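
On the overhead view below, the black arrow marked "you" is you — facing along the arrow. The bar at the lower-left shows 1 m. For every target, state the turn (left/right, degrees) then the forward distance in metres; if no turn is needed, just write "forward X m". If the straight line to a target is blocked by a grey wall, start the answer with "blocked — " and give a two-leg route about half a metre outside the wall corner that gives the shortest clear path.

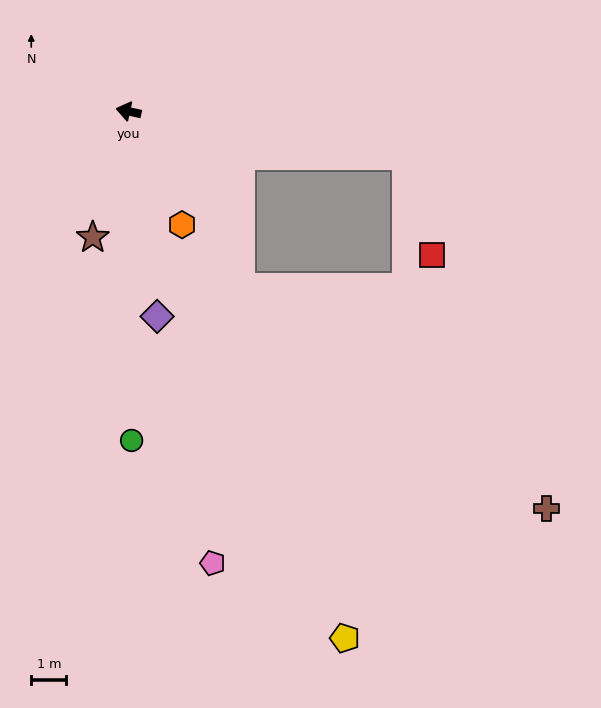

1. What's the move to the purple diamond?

turn left 110°, forward 5.9 m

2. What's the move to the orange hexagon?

turn left 128°, forward 3.6 m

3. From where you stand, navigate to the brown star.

turn left 87°, forward 3.7 m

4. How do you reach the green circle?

turn left 103°, forward 9.4 m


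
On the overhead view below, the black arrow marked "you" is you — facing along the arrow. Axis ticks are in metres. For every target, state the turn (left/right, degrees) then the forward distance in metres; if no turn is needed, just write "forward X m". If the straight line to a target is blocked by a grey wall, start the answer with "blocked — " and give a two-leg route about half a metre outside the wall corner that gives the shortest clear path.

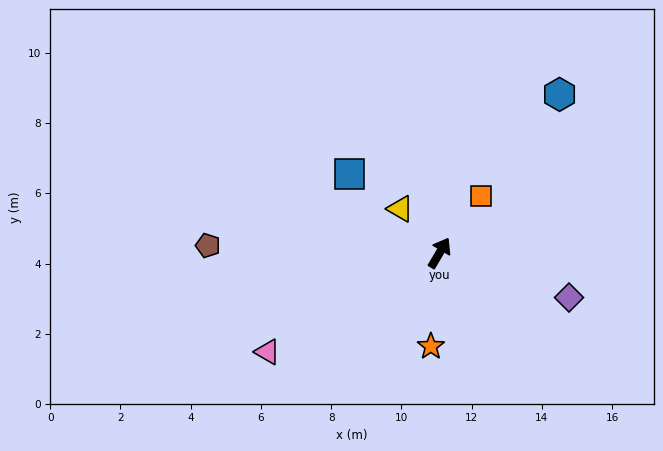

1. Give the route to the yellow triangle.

turn left 72°, forward 1.7 m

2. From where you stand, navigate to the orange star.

turn right 155°, forward 2.7 m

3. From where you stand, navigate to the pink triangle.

turn left 150°, forward 5.7 m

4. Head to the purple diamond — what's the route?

turn right 78°, forward 3.9 m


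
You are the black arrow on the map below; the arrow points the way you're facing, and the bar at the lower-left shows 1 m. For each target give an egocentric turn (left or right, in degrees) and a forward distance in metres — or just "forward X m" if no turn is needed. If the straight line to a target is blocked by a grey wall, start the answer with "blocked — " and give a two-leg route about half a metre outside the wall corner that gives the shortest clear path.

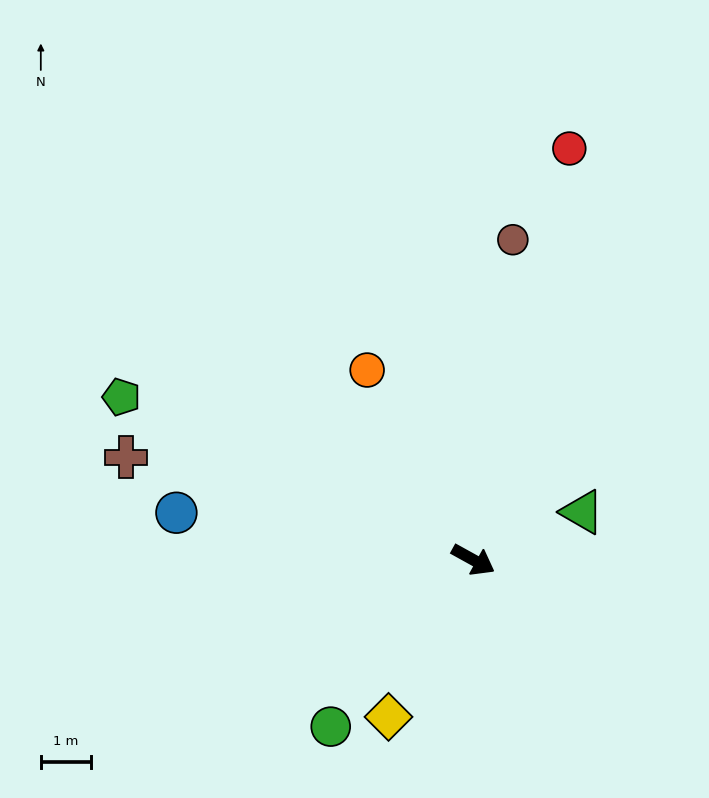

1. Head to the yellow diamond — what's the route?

turn right 89°, forward 3.5 m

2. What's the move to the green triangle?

turn left 53°, forward 2.4 m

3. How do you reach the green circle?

turn right 102°, forward 4.4 m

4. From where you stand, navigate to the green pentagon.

turn right 176°, forward 7.7 m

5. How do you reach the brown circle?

turn left 112°, forward 6.4 m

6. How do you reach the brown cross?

turn right 167°, forward 7.2 m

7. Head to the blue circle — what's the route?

turn right 160°, forward 6.0 m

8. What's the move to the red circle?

turn left 106°, forward 8.4 m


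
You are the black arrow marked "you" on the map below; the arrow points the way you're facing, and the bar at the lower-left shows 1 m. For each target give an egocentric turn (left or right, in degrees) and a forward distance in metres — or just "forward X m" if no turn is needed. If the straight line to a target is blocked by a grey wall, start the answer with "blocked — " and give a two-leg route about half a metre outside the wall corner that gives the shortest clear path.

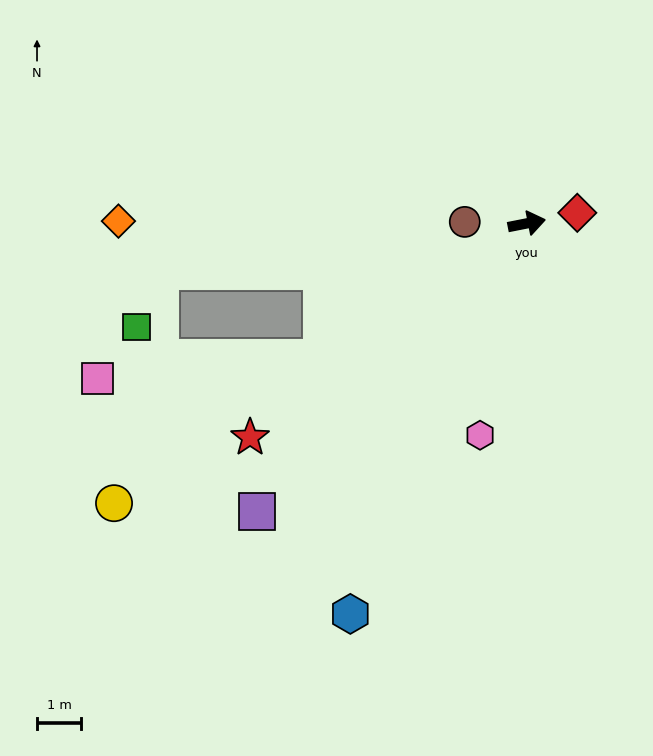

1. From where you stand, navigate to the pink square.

blocked — turn right 158°, forward 5.5 m, then turn right 28°, forward 5.1 m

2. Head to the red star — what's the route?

turn right 153°, forward 7.9 m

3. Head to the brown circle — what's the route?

turn left 167°, forward 1.4 m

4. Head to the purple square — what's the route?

turn right 144°, forward 8.9 m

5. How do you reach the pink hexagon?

turn right 114°, forward 4.9 m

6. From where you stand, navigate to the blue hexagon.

turn right 125°, forward 9.6 m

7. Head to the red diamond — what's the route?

forward 1.2 m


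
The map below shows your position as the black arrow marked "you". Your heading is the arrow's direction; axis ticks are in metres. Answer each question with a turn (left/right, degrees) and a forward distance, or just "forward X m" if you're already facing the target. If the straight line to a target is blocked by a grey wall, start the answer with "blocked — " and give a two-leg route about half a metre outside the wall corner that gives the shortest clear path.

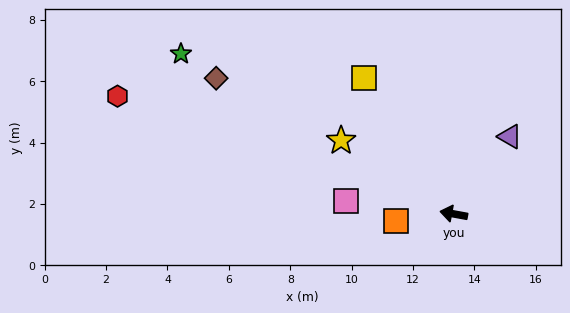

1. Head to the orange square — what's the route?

turn left 17°, forward 1.9 m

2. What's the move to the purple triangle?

turn right 116°, forward 3.1 m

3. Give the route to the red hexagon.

turn right 9°, forward 11.6 m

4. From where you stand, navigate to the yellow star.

turn right 23°, forward 4.4 m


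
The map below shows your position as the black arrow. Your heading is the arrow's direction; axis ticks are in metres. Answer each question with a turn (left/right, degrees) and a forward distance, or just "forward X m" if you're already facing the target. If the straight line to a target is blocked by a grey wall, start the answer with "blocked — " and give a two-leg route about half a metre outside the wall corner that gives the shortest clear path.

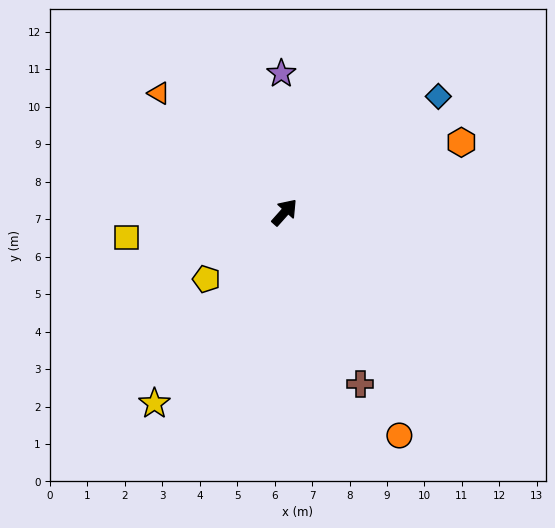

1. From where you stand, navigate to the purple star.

turn left 43°, forward 3.7 m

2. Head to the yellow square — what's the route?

turn left 141°, forward 4.3 m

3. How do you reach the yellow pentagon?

turn left 172°, forward 2.7 m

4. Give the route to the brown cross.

turn right 115°, forward 5.0 m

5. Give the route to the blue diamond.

turn right 11°, forward 5.1 m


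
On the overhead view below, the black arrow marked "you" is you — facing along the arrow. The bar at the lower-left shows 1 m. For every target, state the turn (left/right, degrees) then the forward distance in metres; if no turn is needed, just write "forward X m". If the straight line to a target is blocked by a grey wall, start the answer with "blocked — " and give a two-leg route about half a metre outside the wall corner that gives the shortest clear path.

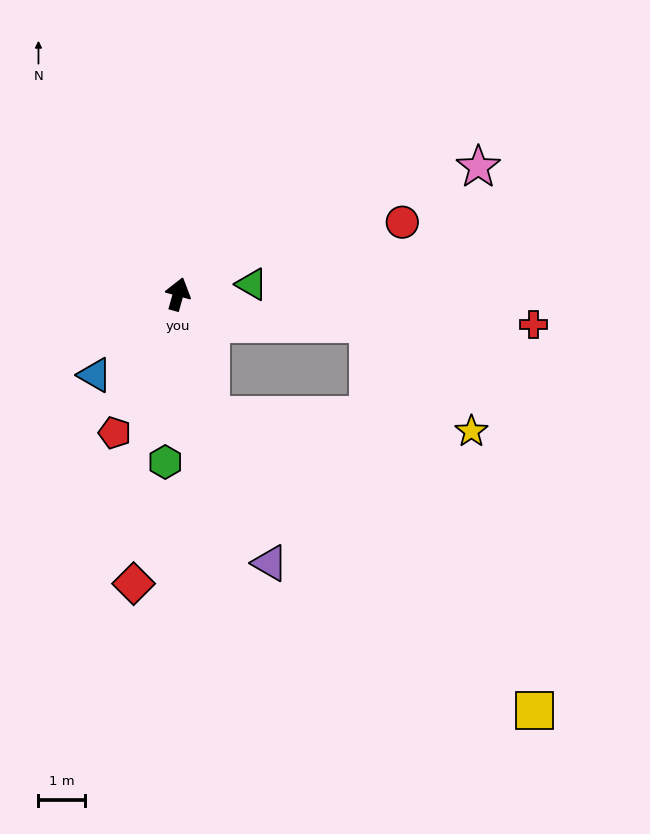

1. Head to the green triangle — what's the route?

turn right 67°, forward 1.6 m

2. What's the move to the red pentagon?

turn left 171°, forward 3.3 m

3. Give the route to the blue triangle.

turn left 150°, forward 2.5 m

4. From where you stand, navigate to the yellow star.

blocked — turn right 150°, forward 2.7 m, then turn left 72°, forward 5.6 m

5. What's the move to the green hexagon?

turn right 169°, forward 3.6 m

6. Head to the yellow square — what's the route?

blocked — turn right 150°, forward 2.7 m, then turn left 33°, forward 9.4 m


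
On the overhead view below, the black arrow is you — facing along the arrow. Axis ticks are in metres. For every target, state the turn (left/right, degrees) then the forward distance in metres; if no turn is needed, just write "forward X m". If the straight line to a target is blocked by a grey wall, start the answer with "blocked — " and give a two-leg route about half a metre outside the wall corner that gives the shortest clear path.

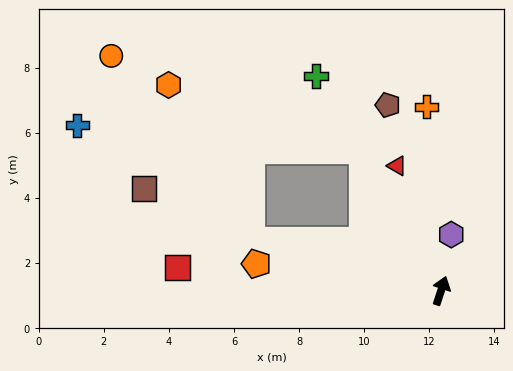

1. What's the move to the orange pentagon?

turn left 100°, forward 5.7 m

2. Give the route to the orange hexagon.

blocked — turn left 48°, forward 4.9 m, then turn left 42°, forward 6.3 m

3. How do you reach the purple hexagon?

turn left 8°, forward 1.8 m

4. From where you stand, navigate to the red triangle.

turn left 38°, forward 4.1 m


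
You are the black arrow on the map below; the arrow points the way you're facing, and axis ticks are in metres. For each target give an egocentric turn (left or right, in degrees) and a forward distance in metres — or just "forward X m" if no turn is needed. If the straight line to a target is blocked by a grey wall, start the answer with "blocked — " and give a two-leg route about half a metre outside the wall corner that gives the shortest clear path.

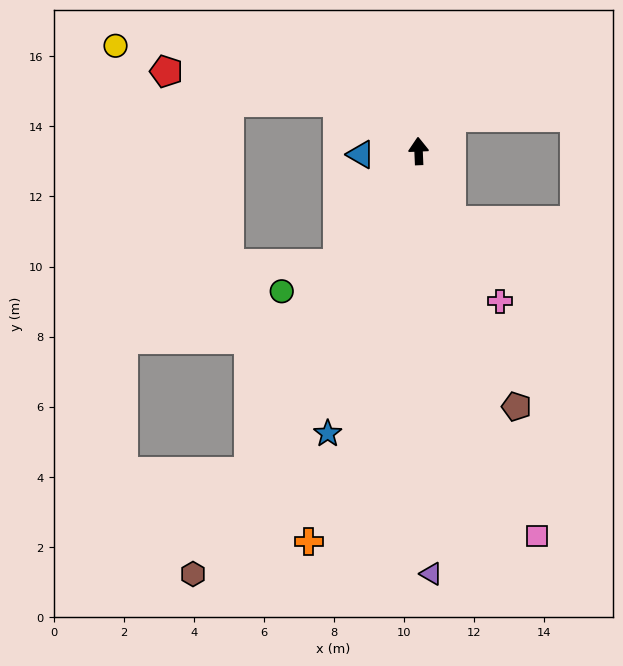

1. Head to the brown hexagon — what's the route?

turn left 149°, forward 13.7 m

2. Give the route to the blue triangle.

turn left 91°, forward 1.7 m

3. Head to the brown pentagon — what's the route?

turn right 161°, forward 7.8 m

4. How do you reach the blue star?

turn left 160°, forward 8.5 m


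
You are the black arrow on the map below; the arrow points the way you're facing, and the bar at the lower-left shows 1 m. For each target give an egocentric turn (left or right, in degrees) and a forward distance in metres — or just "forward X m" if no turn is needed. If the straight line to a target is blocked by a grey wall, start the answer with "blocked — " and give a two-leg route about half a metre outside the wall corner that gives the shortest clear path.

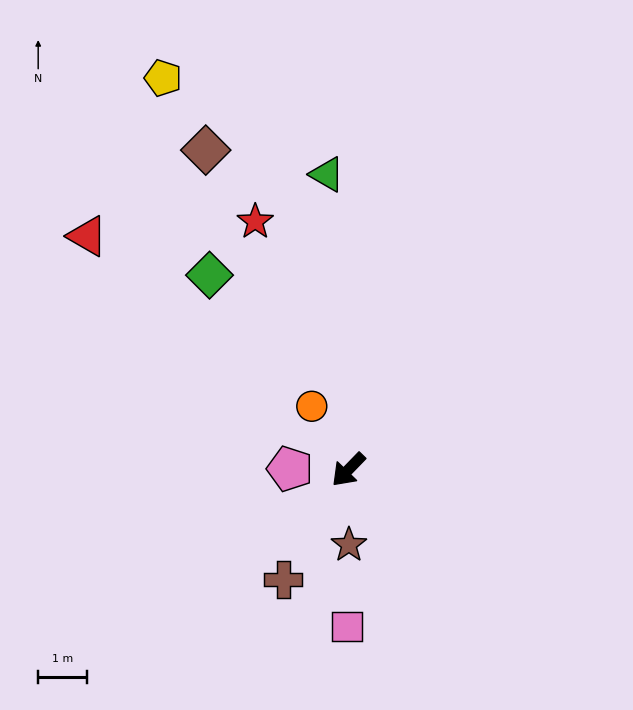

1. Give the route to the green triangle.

turn right 132°, forward 6.0 m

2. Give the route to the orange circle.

turn right 106°, forward 1.5 m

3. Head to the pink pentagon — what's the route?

turn right 47°, forward 1.2 m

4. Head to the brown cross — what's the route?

turn left 13°, forward 2.6 m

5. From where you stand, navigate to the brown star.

turn left 45°, forward 1.5 m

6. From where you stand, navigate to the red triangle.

turn right 88°, forward 7.2 m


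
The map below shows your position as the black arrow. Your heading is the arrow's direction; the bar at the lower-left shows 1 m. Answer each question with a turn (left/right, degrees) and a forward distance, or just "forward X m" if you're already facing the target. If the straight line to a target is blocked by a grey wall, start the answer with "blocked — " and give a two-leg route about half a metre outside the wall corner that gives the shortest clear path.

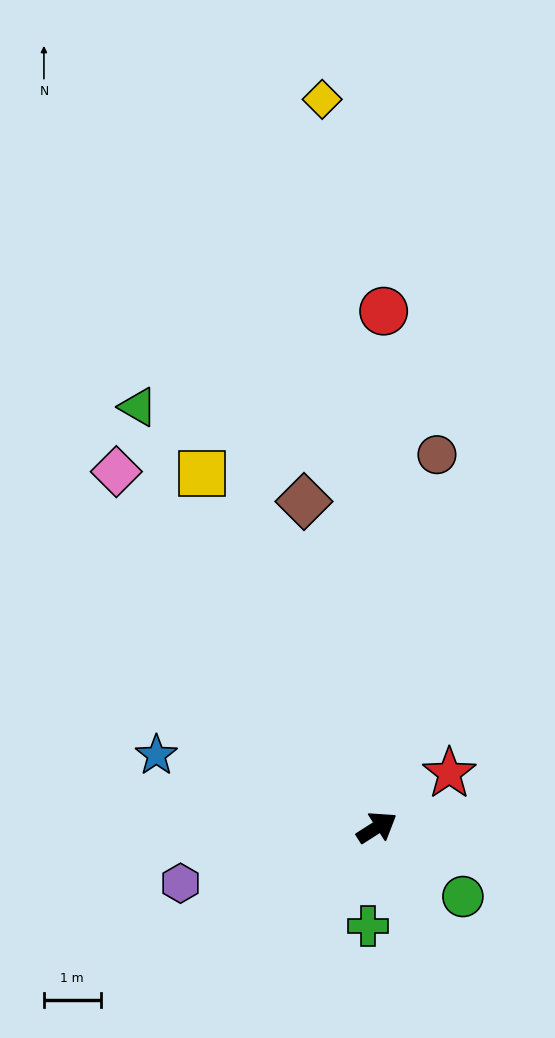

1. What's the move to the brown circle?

turn left 48°, forward 6.6 m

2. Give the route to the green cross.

turn right 128°, forward 1.7 m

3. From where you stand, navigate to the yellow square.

turn left 84°, forward 7.0 m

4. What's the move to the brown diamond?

turn left 70°, forward 5.9 m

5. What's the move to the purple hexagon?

turn left 163°, forward 3.6 m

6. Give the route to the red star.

turn left 4°, forward 1.6 m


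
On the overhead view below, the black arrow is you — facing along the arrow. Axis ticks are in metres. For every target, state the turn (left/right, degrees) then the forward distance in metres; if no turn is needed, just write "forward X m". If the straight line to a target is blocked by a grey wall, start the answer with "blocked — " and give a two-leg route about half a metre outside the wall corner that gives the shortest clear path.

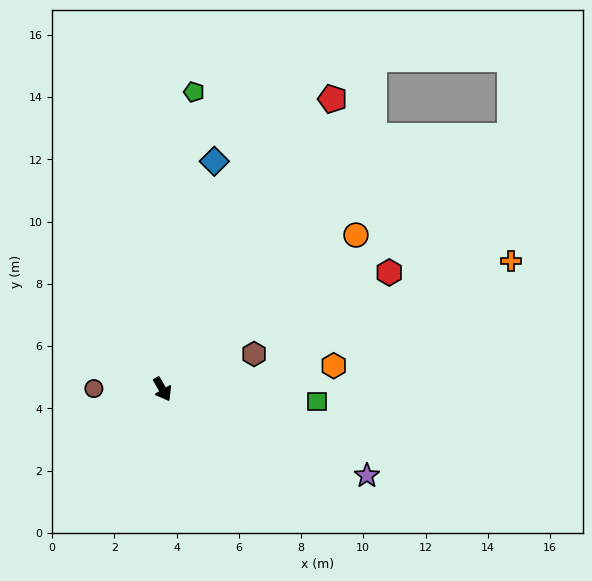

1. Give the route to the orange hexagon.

turn left 68°, forward 5.6 m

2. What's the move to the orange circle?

turn left 98°, forward 8.0 m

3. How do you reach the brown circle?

turn right 121°, forward 2.2 m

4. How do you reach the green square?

turn left 55°, forward 5.0 m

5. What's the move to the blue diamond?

turn left 137°, forward 7.5 m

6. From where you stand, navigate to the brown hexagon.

turn left 81°, forward 3.2 m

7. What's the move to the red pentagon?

turn left 120°, forward 10.8 m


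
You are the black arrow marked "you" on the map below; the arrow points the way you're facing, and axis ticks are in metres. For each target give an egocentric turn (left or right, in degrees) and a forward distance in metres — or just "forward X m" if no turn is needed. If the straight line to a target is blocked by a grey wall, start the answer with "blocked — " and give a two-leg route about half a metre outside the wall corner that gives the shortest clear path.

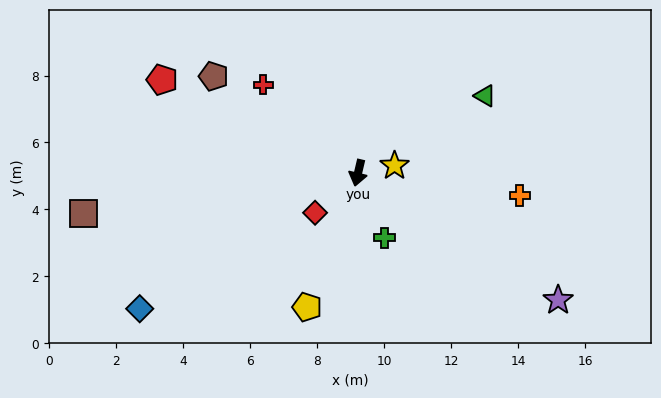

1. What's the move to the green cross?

turn left 35°, forward 2.1 m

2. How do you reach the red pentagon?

turn right 102°, forward 6.5 m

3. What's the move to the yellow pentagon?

turn right 8°, forward 4.3 m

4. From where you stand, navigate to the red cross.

turn right 120°, forward 3.9 m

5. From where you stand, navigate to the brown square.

turn right 68°, forward 8.3 m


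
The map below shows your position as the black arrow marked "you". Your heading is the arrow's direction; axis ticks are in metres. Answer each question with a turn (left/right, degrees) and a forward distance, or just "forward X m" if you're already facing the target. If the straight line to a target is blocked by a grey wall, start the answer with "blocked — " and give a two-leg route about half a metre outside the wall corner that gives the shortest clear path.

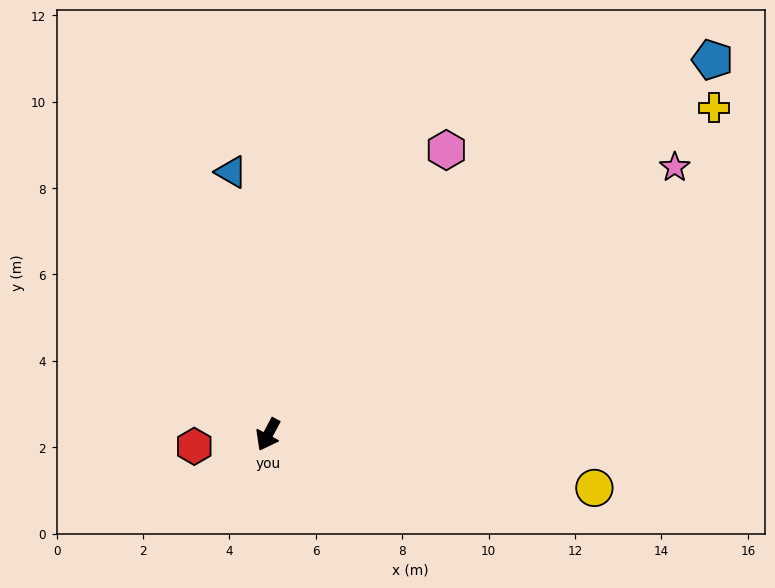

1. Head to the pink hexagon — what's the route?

turn left 176°, forward 7.8 m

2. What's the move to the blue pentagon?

turn left 158°, forward 13.5 m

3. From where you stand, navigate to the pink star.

turn left 151°, forward 11.3 m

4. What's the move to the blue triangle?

turn right 144°, forward 6.1 m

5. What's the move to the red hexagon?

turn right 53°, forward 1.7 m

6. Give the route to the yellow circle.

turn left 109°, forward 7.7 m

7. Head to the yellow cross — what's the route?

turn left 154°, forward 12.8 m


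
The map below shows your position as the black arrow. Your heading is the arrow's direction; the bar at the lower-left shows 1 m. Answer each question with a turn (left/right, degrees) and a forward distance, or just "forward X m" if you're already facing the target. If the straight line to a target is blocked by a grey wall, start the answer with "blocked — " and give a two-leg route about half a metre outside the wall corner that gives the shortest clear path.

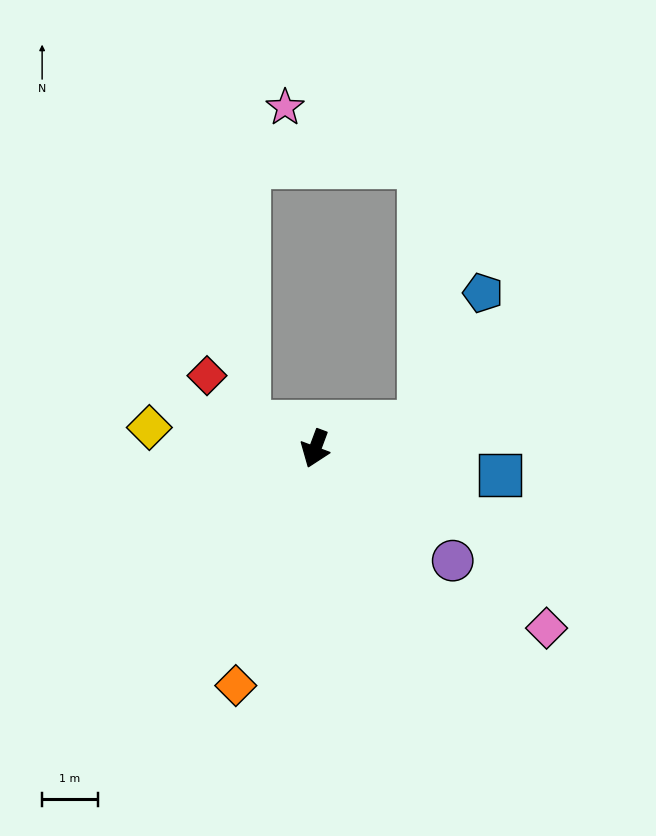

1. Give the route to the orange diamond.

turn left 2°, forward 4.5 m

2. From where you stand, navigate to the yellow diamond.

turn right 77°, forward 3.0 m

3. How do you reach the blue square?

turn left 102°, forward 3.4 m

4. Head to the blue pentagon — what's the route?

blocked — turn left 124°, forward 2.0 m, then turn left 51°, forward 2.6 m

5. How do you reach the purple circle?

turn left 71°, forward 3.2 m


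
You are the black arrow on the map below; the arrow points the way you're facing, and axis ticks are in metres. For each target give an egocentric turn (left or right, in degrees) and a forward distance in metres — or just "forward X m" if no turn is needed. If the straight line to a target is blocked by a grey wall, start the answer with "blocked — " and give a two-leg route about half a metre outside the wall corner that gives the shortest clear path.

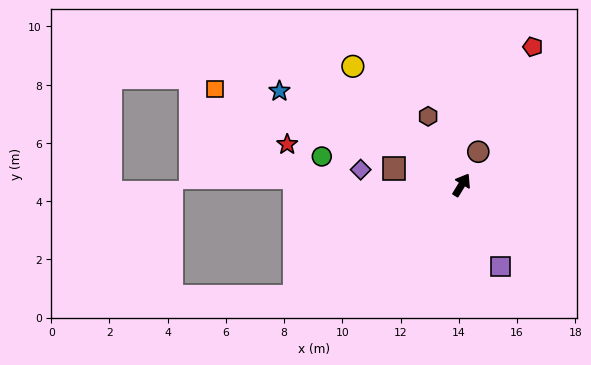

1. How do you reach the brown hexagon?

turn left 57°, forward 2.6 m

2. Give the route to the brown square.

turn left 108°, forward 2.4 m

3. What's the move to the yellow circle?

turn left 74°, forward 5.5 m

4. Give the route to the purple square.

turn right 123°, forward 3.1 m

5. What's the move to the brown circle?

turn left 5°, forward 1.3 m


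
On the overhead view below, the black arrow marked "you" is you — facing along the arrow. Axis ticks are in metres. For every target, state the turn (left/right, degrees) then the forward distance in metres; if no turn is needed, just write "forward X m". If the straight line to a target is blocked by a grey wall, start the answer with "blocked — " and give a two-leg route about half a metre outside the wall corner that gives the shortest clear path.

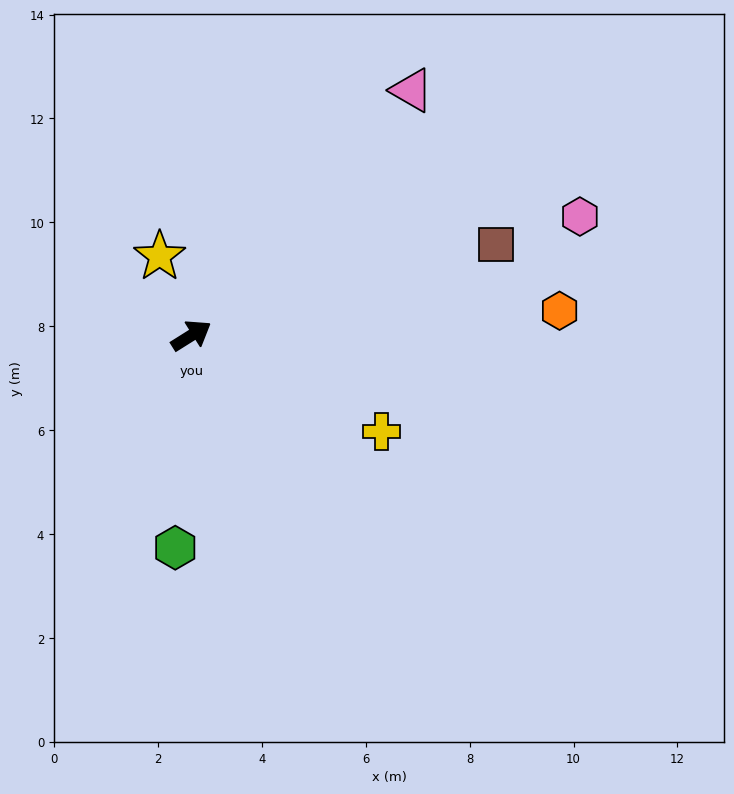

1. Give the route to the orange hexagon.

turn right 28°, forward 7.1 m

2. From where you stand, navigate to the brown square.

turn right 16°, forward 6.1 m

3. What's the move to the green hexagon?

turn right 126°, forward 4.1 m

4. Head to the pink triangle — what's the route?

turn left 16°, forward 6.3 m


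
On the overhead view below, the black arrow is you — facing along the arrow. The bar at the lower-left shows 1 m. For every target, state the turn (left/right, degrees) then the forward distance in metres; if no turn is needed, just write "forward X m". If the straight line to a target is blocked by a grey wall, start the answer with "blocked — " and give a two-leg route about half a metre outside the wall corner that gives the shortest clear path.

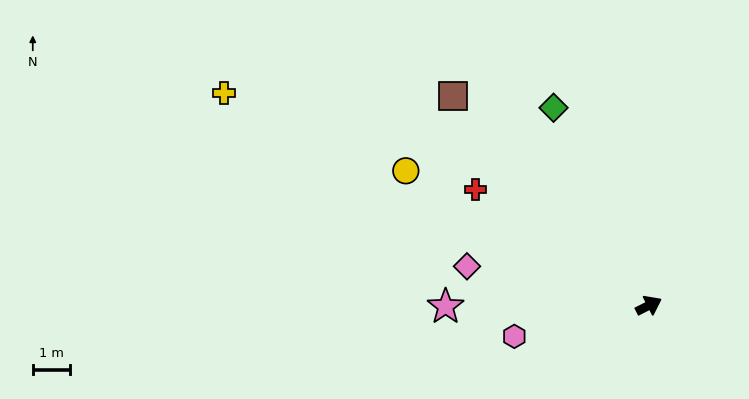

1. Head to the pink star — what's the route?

turn left 153°, forward 5.4 m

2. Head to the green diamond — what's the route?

turn left 89°, forward 5.9 m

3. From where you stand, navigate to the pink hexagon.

turn left 166°, forward 3.7 m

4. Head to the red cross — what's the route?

turn left 119°, forward 5.6 m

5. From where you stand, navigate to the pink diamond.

turn left 141°, forward 5.0 m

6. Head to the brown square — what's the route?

turn left 106°, forward 7.7 m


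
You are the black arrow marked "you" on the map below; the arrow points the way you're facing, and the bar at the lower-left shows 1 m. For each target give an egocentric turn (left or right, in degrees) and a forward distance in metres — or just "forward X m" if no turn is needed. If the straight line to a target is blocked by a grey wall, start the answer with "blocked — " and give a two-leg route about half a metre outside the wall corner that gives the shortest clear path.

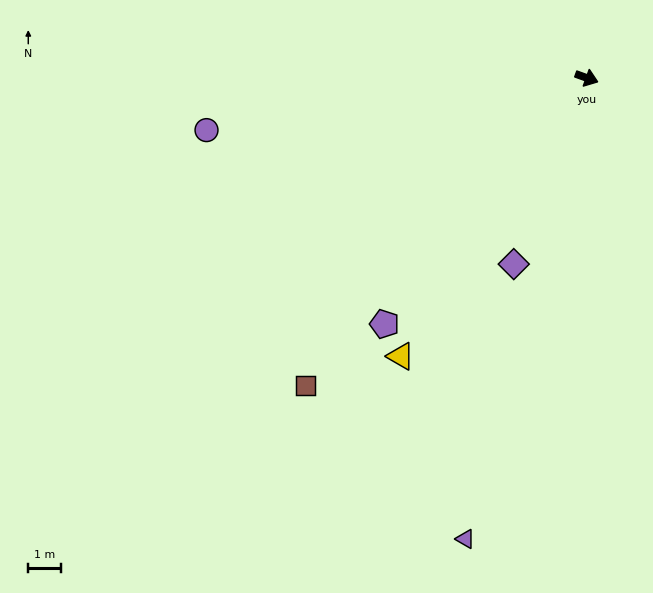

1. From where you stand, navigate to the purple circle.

turn right 152°, forward 11.9 m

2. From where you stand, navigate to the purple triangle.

turn right 85°, forward 14.7 m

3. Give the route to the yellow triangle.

turn right 104°, forward 10.3 m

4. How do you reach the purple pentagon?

turn right 110°, forward 9.8 m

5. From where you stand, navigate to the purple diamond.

turn right 92°, forward 6.2 m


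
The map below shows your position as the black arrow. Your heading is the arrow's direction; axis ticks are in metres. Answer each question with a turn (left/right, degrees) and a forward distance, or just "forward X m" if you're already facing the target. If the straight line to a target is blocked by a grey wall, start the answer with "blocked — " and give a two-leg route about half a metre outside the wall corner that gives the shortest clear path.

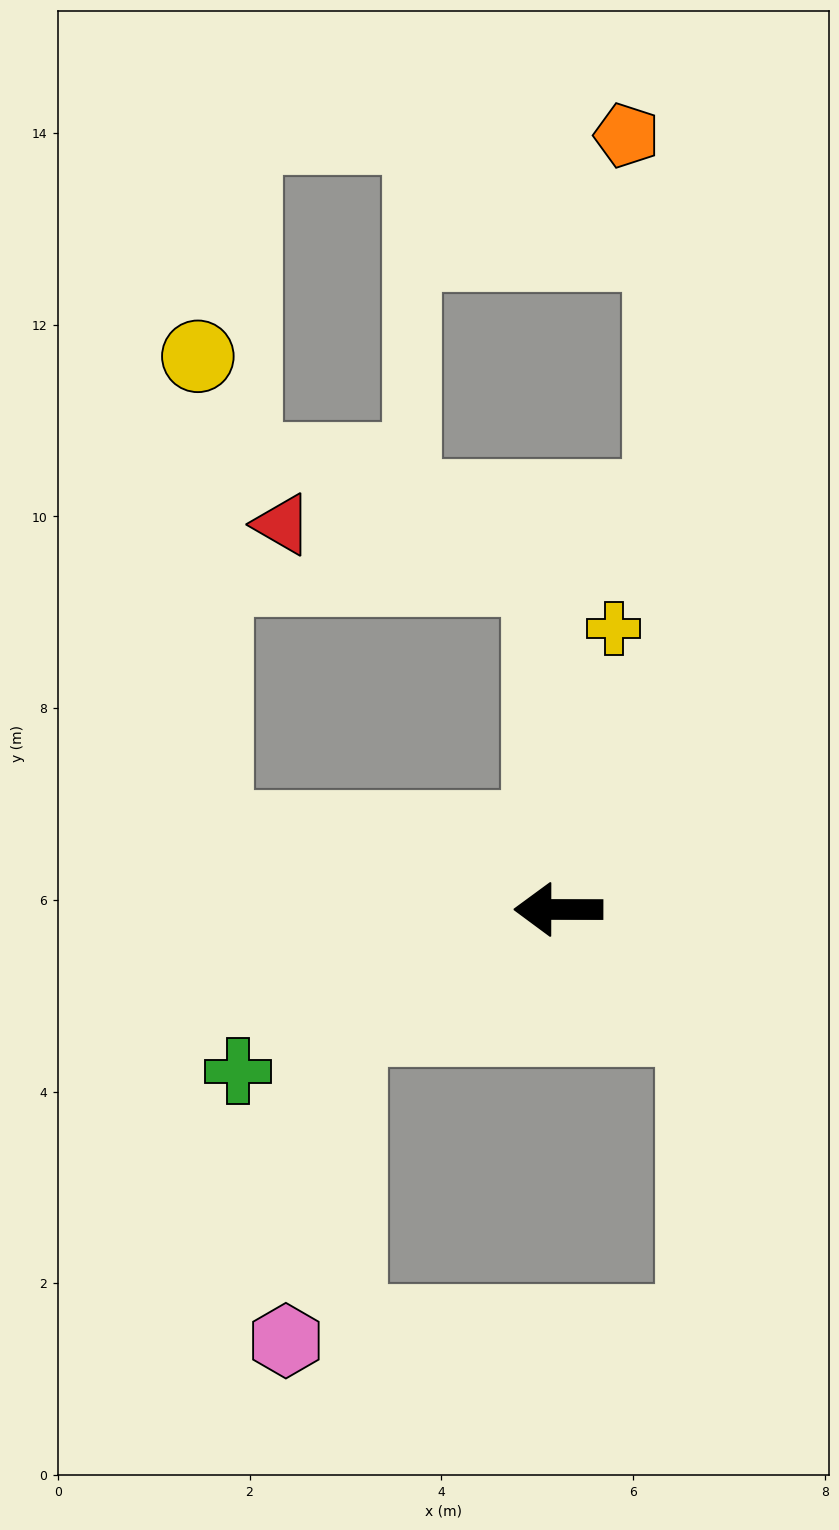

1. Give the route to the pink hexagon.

blocked — turn left 29°, forward 2.5 m, then turn left 50°, forward 3.4 m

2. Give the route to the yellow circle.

blocked — turn right 13°, forward 3.7 m, then turn right 75°, forward 5.0 m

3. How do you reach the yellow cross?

turn right 101°, forward 3.0 m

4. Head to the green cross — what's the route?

turn left 27°, forward 3.7 m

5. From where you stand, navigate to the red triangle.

blocked — turn right 87°, forward 3.5 m, then turn left 76°, forward 2.8 m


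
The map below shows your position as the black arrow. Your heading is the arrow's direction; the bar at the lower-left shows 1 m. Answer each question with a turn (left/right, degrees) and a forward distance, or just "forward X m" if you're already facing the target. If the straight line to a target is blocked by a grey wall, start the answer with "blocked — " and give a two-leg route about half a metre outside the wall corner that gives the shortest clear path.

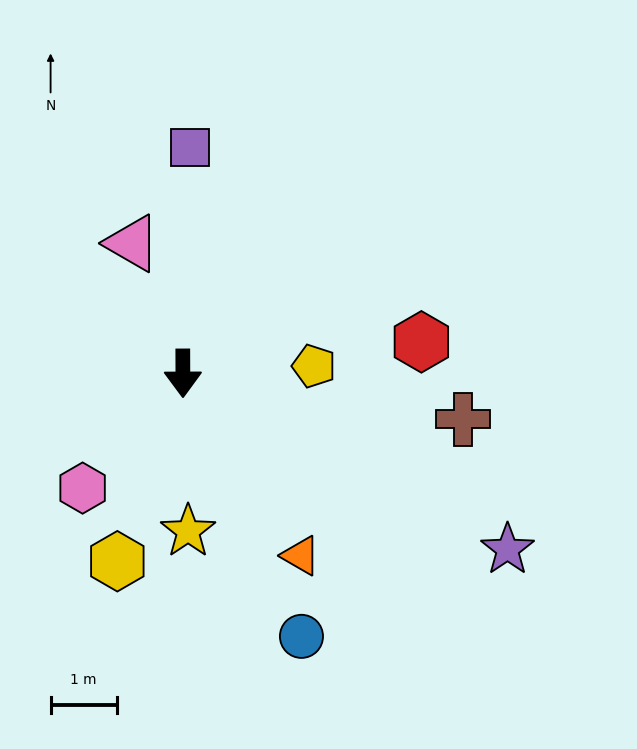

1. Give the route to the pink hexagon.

turn right 41°, forward 2.3 m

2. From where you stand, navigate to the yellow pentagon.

turn left 93°, forward 2.0 m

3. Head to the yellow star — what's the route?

forward 2.4 m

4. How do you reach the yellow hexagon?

turn right 19°, forward 3.0 m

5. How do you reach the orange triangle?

turn left 33°, forward 3.3 m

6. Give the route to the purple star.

turn left 61°, forward 5.6 m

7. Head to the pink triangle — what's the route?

turn right 159°, forward 2.1 m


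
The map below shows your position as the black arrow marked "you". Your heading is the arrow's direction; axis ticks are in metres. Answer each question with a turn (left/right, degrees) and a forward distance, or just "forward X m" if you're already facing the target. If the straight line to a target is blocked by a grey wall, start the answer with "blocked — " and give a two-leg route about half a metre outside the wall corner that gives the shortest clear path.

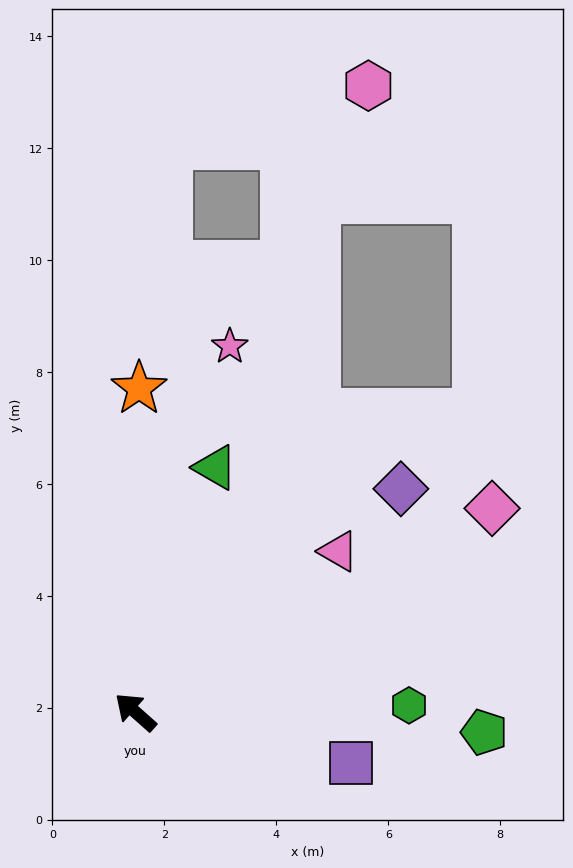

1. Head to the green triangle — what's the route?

turn right 66°, forward 4.6 m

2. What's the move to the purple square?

turn right 152°, forward 4.0 m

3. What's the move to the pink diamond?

turn right 109°, forward 7.3 m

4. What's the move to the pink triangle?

turn right 100°, forward 4.6 m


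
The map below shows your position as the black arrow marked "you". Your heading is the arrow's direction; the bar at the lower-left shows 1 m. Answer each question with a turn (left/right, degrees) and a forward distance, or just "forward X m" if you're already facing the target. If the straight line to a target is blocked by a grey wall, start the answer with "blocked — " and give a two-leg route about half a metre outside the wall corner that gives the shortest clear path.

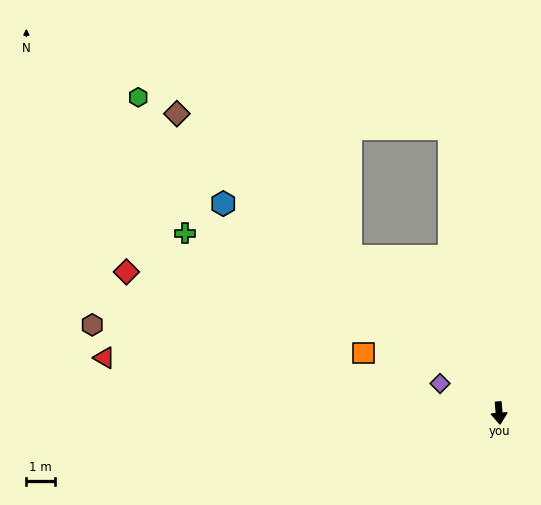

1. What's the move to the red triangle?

turn right 103°, forward 14.1 m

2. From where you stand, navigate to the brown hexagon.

turn right 107°, forward 14.7 m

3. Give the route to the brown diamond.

turn right 138°, forward 15.5 m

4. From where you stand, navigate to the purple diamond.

turn right 121°, forward 2.3 m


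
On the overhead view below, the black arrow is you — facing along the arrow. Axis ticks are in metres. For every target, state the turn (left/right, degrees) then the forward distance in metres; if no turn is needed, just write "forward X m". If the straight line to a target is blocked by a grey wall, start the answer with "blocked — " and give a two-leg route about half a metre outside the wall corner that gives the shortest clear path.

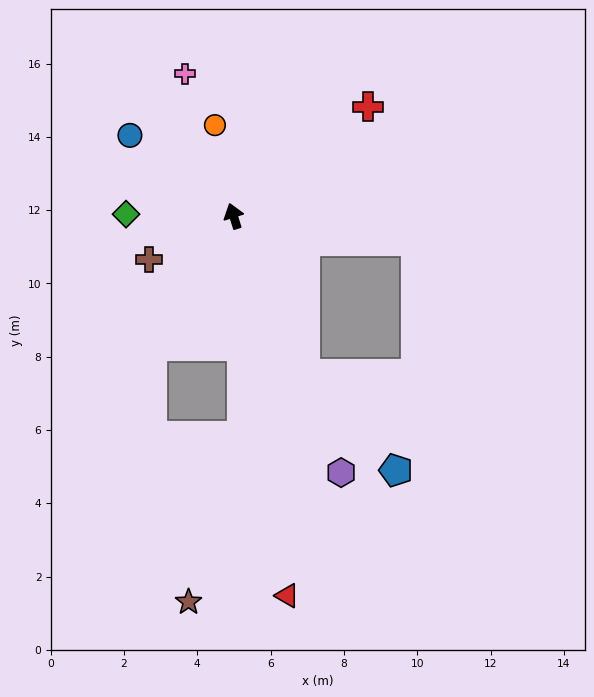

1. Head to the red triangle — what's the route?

turn left 171°, forward 10.5 m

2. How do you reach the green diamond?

turn left 72°, forward 2.9 m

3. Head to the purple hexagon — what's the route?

turn right 175°, forward 7.6 m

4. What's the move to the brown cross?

turn left 100°, forward 2.6 m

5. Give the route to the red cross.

turn right 68°, forward 4.7 m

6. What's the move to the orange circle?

turn right 6°, forward 2.5 m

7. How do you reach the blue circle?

turn left 35°, forward 3.6 m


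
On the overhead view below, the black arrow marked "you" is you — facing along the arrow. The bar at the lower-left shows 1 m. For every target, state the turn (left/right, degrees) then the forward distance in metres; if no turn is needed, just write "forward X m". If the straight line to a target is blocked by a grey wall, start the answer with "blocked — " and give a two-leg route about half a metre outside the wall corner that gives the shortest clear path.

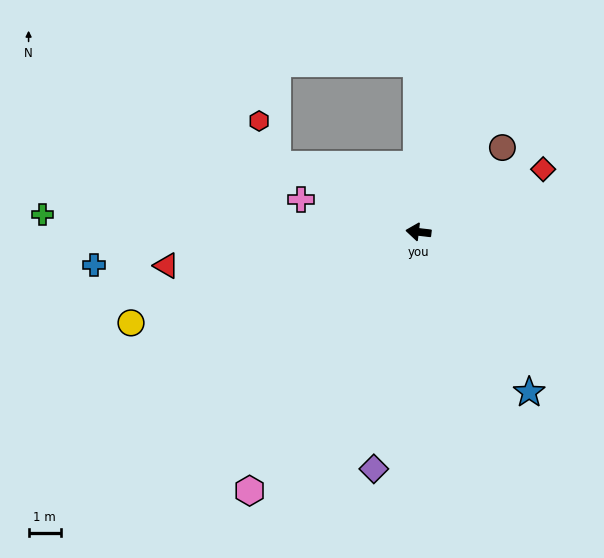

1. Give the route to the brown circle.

turn right 128°, forward 3.7 m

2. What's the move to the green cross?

turn left 4°, forward 11.8 m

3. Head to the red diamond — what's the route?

turn right 147°, forward 4.4 m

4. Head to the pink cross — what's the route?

turn right 9°, forward 3.8 m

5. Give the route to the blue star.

turn left 131°, forward 6.1 m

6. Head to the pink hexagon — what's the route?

turn left 64°, forward 9.7 m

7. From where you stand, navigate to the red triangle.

turn left 14°, forward 8.0 m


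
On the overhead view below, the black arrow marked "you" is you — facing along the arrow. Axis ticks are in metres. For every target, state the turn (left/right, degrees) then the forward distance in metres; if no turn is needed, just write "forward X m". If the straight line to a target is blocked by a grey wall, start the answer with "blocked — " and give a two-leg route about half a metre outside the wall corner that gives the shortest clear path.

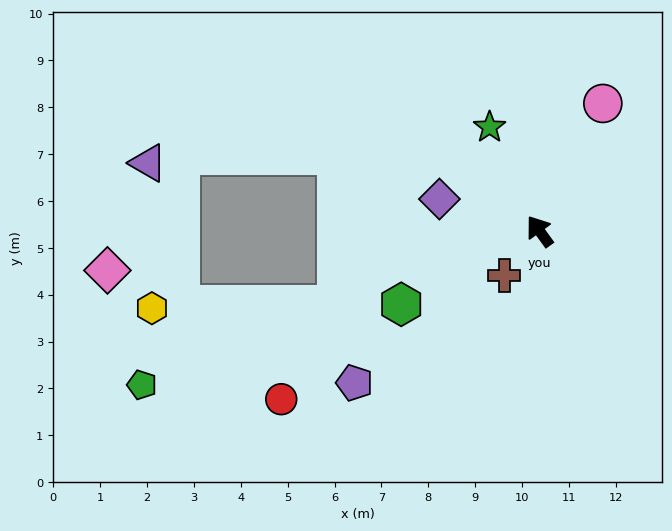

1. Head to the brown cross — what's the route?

turn left 106°, forward 1.2 m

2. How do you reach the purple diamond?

turn left 36°, forward 2.2 m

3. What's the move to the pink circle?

turn right 62°, forward 3.0 m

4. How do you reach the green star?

turn right 10°, forward 2.5 m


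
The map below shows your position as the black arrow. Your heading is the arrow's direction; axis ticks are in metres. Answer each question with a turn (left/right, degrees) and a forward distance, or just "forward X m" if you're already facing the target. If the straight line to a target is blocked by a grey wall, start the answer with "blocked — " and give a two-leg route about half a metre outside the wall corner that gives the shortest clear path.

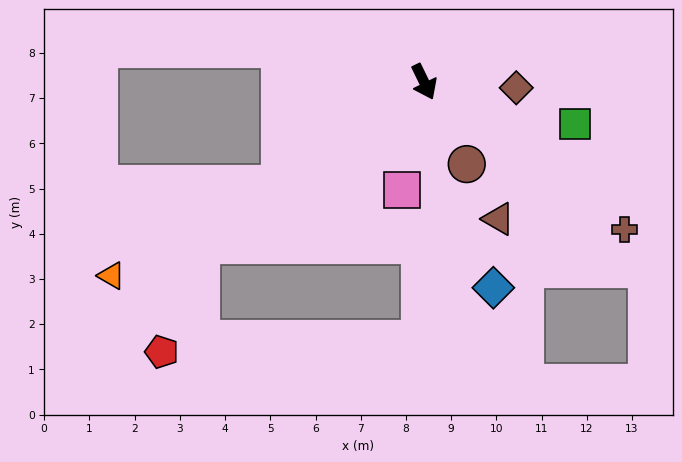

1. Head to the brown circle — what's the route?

forward 2.0 m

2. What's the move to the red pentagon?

blocked — turn right 80°, forward 6.1 m, then turn left 34°, forward 2.5 m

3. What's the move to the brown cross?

turn left 28°, forward 5.5 m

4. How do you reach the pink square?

turn right 37°, forward 2.4 m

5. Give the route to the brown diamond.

turn left 60°, forward 2.0 m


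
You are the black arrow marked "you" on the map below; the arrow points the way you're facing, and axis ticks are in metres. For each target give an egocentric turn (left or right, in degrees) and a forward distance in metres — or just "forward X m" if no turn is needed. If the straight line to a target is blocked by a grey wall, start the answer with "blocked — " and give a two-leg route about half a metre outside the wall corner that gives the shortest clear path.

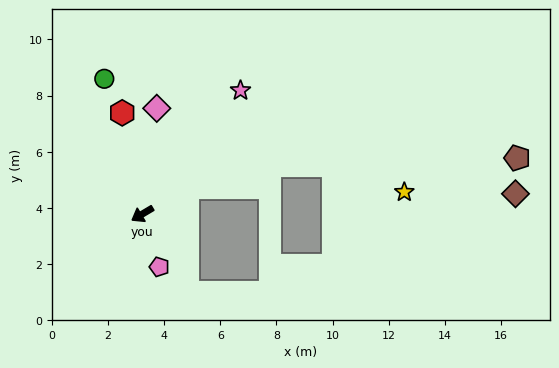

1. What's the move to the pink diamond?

turn right 128°, forward 3.8 m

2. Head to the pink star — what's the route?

turn right 159°, forward 5.6 m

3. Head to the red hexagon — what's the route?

turn right 109°, forward 3.7 m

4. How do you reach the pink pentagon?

turn left 77°, forward 2.0 m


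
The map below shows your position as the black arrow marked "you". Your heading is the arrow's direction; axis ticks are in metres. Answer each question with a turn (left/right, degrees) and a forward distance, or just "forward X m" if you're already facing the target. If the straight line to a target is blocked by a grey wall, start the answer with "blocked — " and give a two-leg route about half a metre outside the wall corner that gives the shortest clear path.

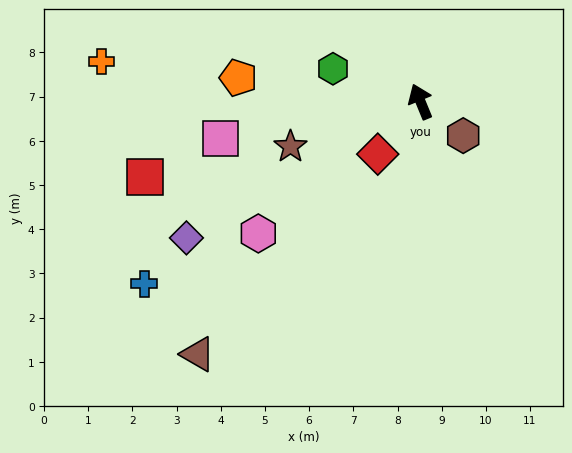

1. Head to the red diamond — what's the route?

turn left 119°, forward 1.5 m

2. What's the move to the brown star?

turn left 87°, forward 3.1 m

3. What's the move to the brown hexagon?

turn right 151°, forward 1.2 m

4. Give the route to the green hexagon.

turn left 47°, forward 2.1 m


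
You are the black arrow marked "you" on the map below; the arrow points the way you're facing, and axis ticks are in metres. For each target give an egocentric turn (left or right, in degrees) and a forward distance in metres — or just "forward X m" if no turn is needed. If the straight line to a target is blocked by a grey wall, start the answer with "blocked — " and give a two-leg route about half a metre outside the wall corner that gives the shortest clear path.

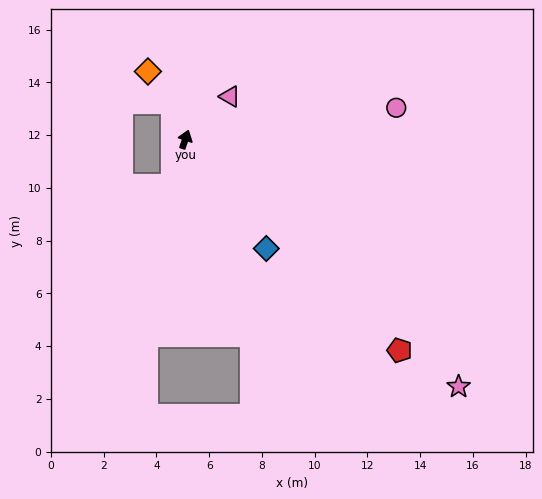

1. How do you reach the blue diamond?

turn right 125°, forward 5.2 m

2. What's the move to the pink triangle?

turn right 27°, forward 2.3 m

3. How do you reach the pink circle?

turn right 63°, forward 8.1 m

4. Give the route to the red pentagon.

turn right 116°, forward 11.4 m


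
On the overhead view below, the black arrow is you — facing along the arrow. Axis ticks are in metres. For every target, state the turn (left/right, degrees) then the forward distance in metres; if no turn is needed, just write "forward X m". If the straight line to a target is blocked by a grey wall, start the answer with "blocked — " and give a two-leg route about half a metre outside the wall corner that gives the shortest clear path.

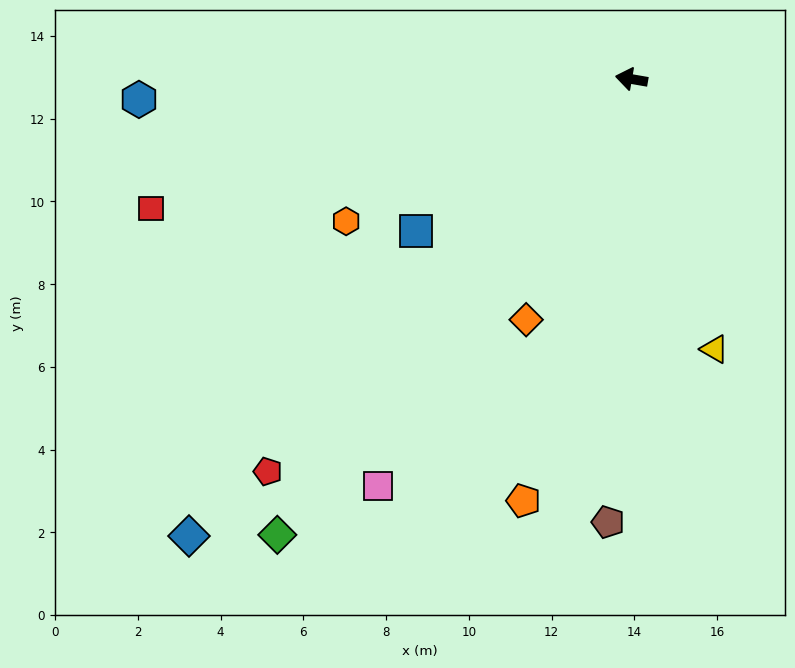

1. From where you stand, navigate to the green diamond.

turn left 62°, forward 14.0 m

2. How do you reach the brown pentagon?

turn left 97°, forward 10.7 m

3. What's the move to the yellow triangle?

turn left 117°, forward 6.8 m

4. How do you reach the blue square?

turn left 45°, forward 6.4 m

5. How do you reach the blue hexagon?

turn left 12°, forward 11.9 m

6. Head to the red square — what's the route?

turn left 25°, forward 12.0 m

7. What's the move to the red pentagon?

turn left 57°, forward 12.9 m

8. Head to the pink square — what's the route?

turn left 68°, forward 11.6 m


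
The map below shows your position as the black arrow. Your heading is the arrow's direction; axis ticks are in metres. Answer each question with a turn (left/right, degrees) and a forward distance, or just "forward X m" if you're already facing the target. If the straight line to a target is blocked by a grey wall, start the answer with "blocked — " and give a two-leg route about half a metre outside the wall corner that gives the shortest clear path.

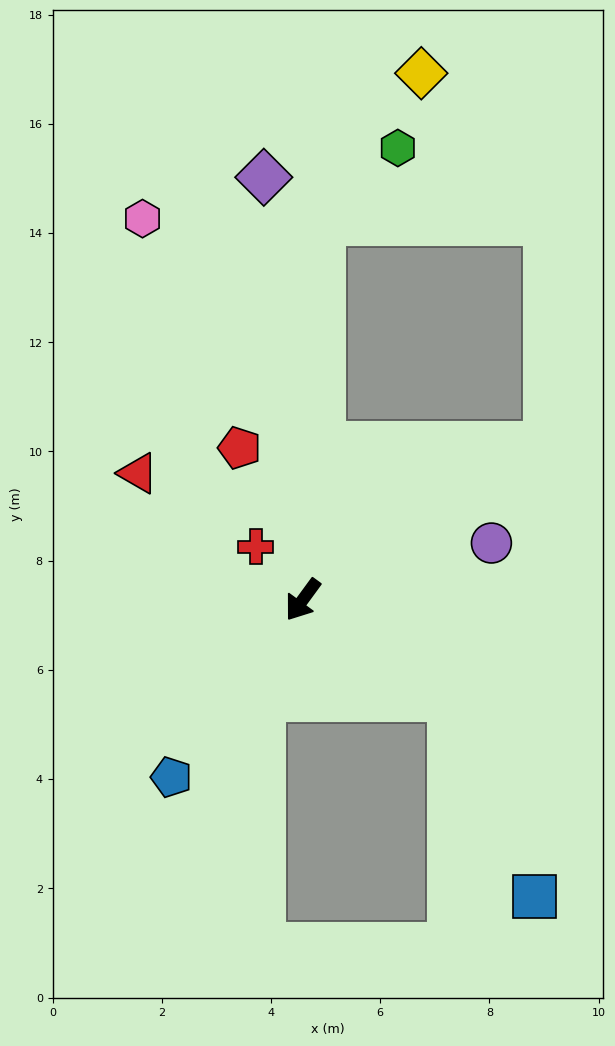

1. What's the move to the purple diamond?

turn right 139°, forward 7.8 m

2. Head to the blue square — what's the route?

blocked — turn left 92°, forward 3.3 m, then turn right 33°, forward 3.9 m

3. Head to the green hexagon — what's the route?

blocked — turn right 147°, forward 6.9 m, then turn right 42°, forward 1.9 m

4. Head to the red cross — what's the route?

turn right 102°, forward 1.3 m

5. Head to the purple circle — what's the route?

turn left 143°, forward 3.6 m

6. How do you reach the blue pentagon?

forward 4.0 m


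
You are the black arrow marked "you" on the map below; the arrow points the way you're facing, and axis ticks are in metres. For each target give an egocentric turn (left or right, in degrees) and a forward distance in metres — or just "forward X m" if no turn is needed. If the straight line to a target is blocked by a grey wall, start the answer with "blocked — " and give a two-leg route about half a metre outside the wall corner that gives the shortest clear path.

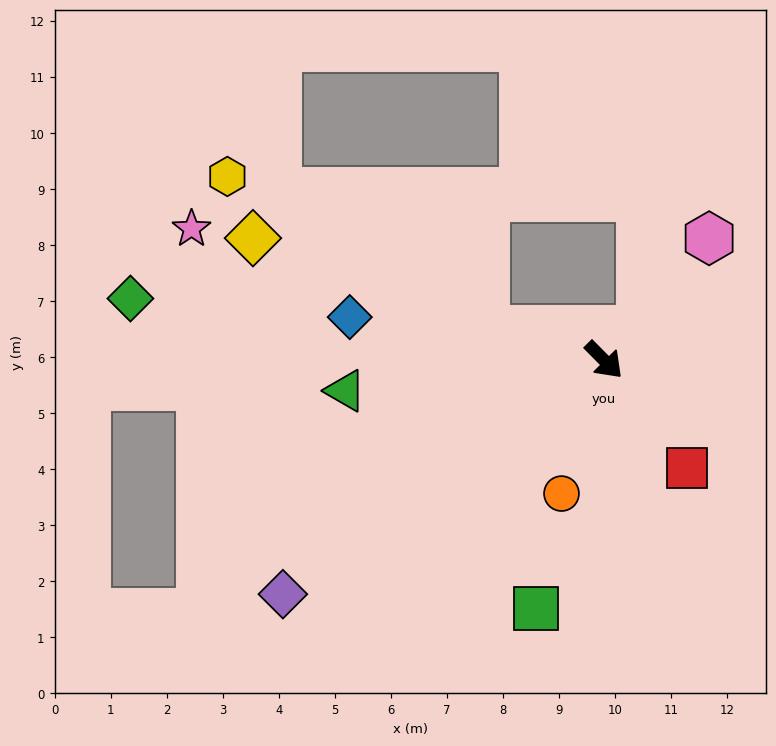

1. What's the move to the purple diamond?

turn right 99°, forward 7.1 m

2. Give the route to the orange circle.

turn right 62°, forward 2.5 m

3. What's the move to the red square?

turn right 7°, forward 2.4 m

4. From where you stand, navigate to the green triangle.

turn right 128°, forward 4.6 m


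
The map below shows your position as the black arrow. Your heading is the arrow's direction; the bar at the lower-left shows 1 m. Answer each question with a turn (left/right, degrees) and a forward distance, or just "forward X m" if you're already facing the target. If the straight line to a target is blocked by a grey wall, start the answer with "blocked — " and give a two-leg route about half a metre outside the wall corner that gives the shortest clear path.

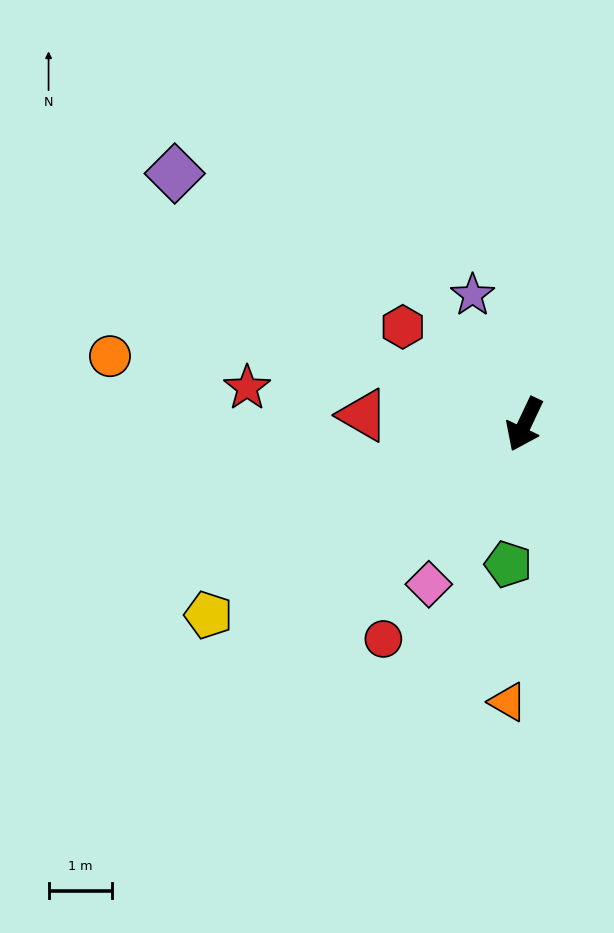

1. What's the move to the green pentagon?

turn left 19°, forward 2.2 m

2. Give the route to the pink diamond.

turn right 6°, forward 2.9 m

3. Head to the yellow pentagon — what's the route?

turn right 34°, forward 5.8 m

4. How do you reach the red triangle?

turn right 68°, forward 2.5 m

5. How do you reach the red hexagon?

turn right 103°, forward 2.4 m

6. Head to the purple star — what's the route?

turn right 133°, forward 2.2 m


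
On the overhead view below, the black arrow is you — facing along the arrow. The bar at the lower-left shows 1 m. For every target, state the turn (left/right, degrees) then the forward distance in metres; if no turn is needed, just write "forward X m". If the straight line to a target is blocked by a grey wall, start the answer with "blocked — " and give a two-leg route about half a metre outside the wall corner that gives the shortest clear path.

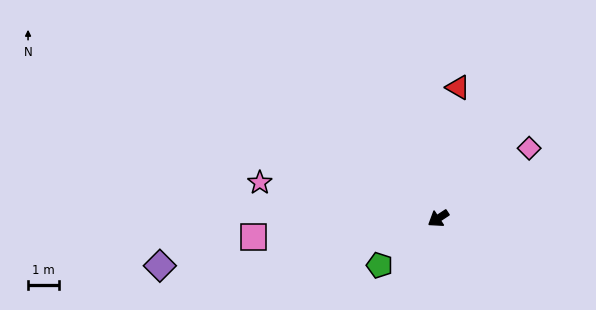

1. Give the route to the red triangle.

turn right 132°, forward 4.3 m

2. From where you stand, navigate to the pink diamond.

turn right 176°, forward 3.7 m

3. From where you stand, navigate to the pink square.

turn right 28°, forward 6.0 m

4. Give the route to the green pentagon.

turn left 5°, forward 2.4 m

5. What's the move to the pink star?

turn right 45°, forward 5.9 m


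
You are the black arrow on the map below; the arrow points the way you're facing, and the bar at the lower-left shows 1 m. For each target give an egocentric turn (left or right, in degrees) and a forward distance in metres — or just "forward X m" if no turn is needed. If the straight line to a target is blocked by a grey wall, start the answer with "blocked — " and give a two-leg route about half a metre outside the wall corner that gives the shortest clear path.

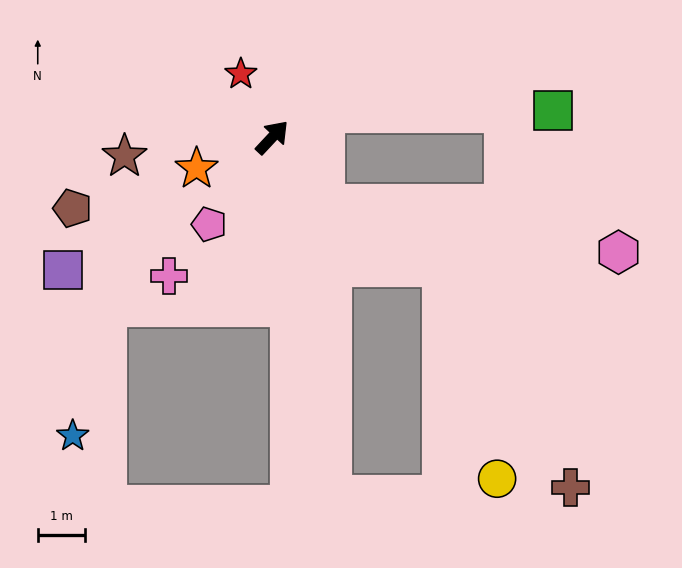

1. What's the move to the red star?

turn left 69°, forward 1.5 m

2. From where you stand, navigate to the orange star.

turn left 155°, forward 1.7 m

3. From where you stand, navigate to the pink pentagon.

turn right 173°, forward 2.3 m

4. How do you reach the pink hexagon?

blocked — turn right 98°, forward 1.8 m, then turn left 42°, forward 6.3 m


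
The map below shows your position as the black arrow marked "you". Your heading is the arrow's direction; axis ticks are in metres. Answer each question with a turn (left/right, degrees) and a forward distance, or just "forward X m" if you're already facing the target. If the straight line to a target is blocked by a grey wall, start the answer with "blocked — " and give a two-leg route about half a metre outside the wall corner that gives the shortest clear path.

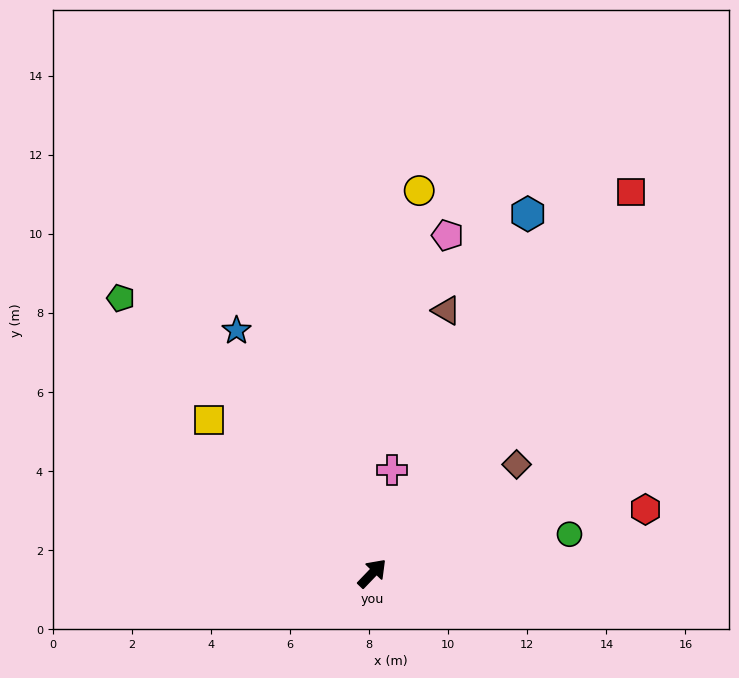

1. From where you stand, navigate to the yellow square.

turn left 91°, forward 5.7 m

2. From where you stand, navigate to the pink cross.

turn left 33°, forward 2.7 m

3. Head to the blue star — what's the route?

turn left 73°, forward 7.0 m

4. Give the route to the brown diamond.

turn right 9°, forward 4.6 m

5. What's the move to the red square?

turn left 10°, forward 11.7 m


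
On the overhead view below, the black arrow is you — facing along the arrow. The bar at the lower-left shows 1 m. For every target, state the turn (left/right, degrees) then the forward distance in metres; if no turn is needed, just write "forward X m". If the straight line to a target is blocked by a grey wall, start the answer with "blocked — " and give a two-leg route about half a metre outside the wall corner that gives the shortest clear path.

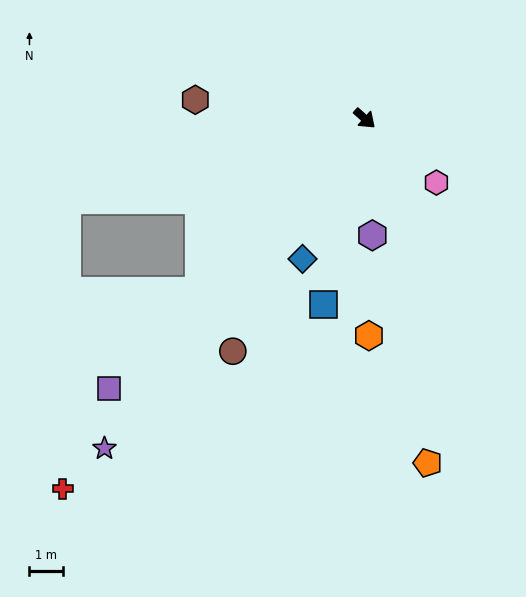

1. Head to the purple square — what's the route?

turn right 92°, forward 11.0 m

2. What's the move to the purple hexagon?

turn right 44°, forward 3.5 m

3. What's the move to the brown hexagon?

turn right 145°, forward 5.0 m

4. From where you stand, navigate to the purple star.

turn right 86°, forward 12.4 m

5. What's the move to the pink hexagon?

forward 2.8 m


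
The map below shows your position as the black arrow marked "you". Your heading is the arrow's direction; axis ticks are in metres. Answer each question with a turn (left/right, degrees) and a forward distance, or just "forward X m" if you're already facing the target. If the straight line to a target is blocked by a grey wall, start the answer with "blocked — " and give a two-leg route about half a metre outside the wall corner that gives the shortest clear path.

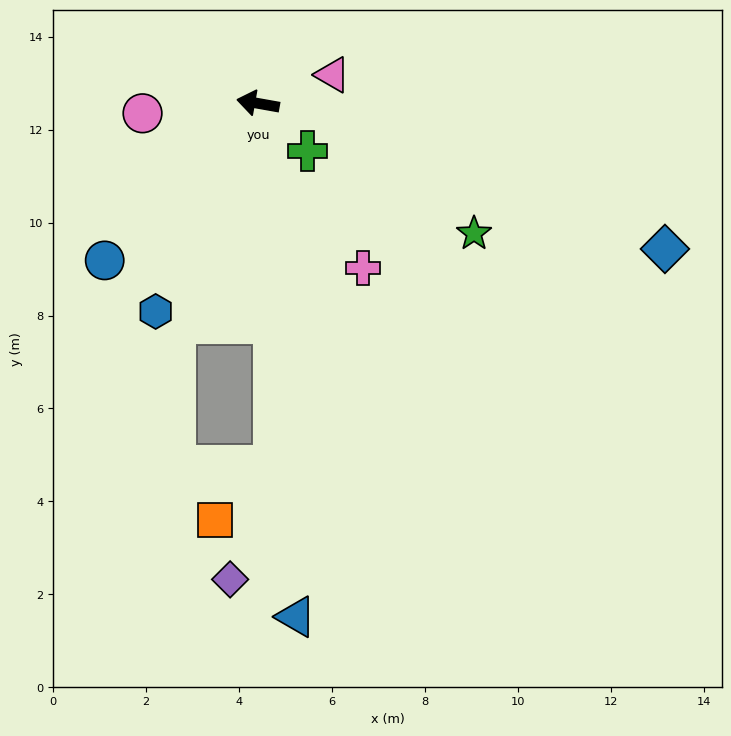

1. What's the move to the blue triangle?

turn left 104°, forward 11.1 m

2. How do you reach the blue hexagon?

turn left 74°, forward 5.0 m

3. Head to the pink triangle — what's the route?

turn right 149°, forward 1.7 m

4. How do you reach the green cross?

turn left 146°, forward 1.5 m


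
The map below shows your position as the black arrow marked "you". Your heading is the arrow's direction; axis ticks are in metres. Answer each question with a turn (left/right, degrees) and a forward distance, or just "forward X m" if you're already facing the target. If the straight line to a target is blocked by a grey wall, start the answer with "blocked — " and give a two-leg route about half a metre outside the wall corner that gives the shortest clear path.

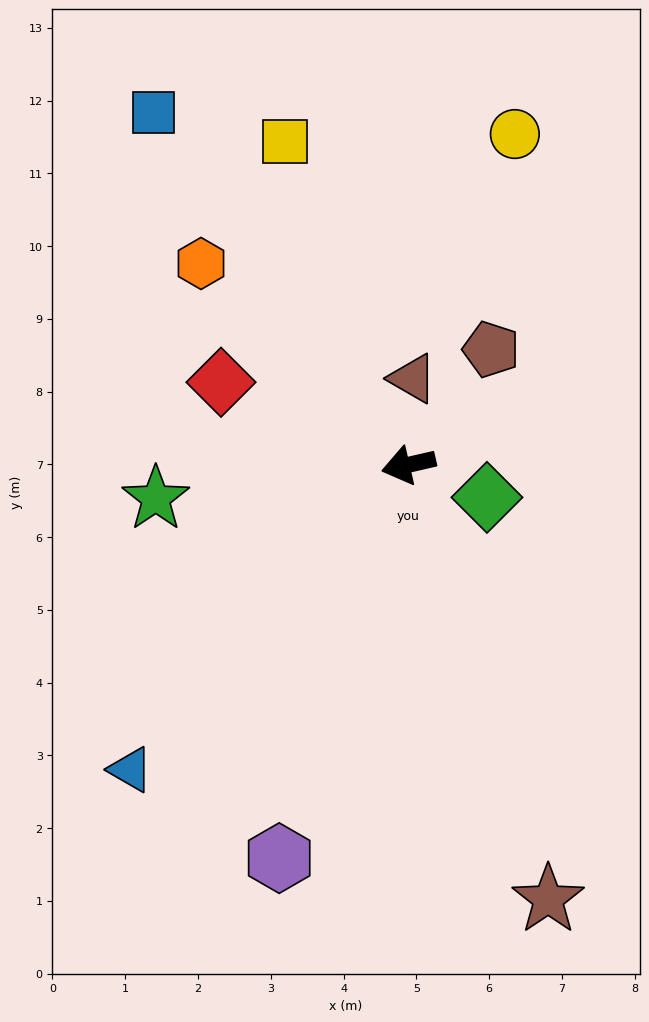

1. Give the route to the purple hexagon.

turn left 59°, forward 5.7 m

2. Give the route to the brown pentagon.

turn right 138°, forward 1.9 m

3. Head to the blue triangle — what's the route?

turn left 35°, forward 5.7 m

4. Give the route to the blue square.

turn right 67°, forward 6.0 m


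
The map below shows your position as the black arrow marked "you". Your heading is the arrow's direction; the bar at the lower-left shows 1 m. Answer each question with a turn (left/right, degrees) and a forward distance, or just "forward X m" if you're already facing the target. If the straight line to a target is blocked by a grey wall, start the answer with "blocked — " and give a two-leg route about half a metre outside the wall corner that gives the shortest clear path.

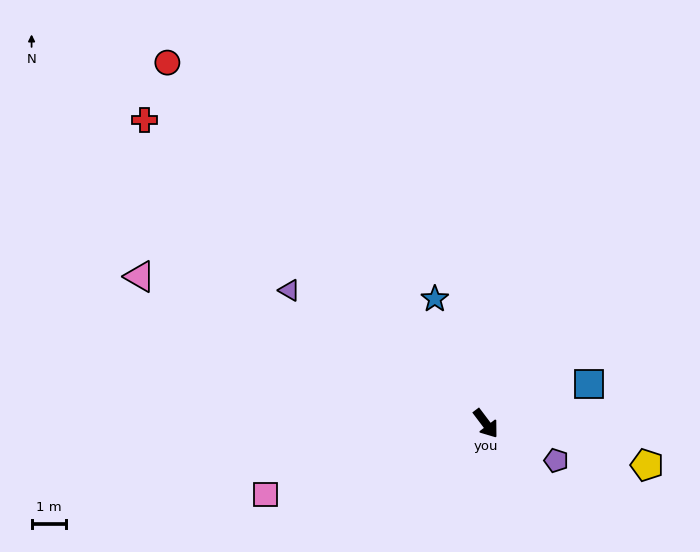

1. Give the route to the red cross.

turn right 169°, forward 13.1 m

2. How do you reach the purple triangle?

turn right 161°, forward 6.8 m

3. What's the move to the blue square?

turn left 74°, forward 3.1 m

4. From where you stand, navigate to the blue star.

turn left 165°, forward 3.9 m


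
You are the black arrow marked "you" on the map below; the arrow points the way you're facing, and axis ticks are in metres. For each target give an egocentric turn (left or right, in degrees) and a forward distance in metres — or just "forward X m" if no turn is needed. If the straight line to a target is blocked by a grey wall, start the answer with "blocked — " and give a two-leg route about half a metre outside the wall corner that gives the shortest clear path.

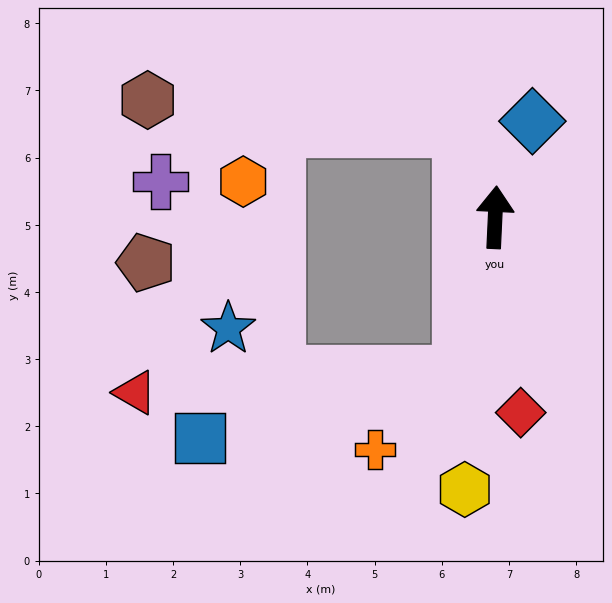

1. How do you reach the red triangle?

blocked — turn left 170°, forward 2.4 m, then turn right 74°, forward 4.9 m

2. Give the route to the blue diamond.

turn right 19°, forward 1.5 m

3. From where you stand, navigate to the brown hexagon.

blocked — turn left 24°, forward 1.4 m, then turn left 63°, forward 4.7 m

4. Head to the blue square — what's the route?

blocked — turn left 170°, forward 2.4 m, then turn right 64°, forward 4.0 m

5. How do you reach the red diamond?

turn right 170°, forward 2.9 m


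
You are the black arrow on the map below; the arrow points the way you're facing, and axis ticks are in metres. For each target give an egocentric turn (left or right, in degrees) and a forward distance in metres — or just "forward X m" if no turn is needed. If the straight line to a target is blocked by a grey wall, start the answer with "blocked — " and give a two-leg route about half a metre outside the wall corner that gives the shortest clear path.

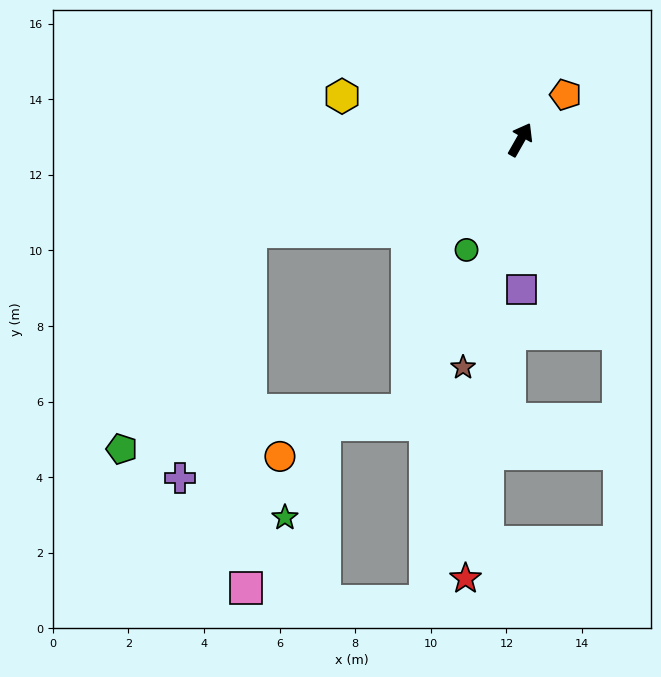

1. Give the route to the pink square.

blocked — turn left 139°, forward 7.5 m, then turn left 70°, forward 9.4 m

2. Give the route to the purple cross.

blocked — turn left 139°, forward 7.5 m, then turn left 54°, forward 6.8 m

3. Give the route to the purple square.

turn right 150°, forward 4.0 m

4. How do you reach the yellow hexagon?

turn left 106°, forward 4.9 m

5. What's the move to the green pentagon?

blocked — turn left 139°, forward 7.5 m, then turn left 40°, forward 6.7 m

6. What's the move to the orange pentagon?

turn right 16°, forward 1.7 m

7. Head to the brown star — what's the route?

turn right 165°, forward 6.2 m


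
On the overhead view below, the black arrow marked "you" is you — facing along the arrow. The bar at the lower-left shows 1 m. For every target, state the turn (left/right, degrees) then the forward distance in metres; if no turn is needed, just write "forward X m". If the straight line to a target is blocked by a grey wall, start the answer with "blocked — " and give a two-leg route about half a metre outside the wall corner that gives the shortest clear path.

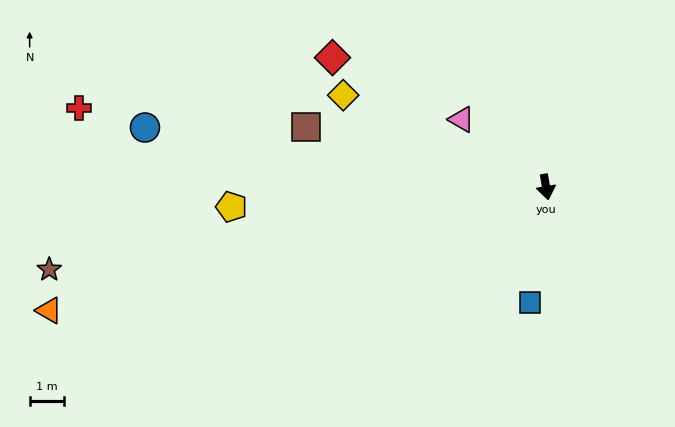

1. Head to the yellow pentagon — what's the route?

turn right 96°, forward 9.2 m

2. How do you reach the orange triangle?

turn right 86°, forward 14.9 m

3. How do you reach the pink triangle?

turn right 138°, forward 3.2 m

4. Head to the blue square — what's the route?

turn right 18°, forward 3.4 m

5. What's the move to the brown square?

turn right 114°, forward 7.2 m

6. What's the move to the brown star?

turn right 90°, forward 14.7 m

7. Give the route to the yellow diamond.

turn right 124°, forward 6.5 m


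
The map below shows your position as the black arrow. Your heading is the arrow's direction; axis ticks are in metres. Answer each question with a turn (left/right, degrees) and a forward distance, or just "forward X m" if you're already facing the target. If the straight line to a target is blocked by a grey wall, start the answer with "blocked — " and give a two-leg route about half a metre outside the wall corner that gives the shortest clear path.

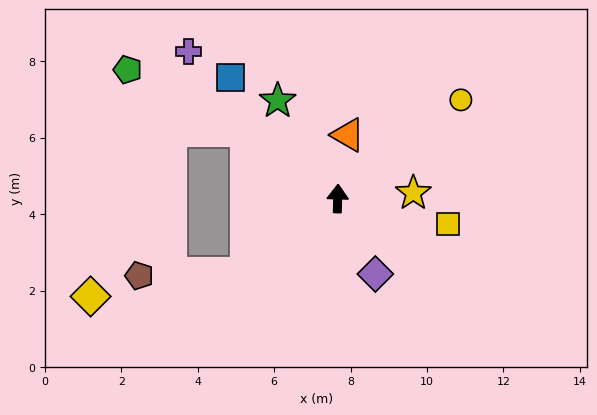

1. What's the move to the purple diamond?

turn right 152°, forward 2.2 m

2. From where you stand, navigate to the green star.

turn left 33°, forward 3.0 m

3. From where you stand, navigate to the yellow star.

turn right 84°, forward 2.0 m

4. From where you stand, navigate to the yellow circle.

turn right 50°, forward 4.1 m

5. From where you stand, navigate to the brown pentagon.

blocked — turn left 131°, forward 3.1 m, then turn right 38°, forward 2.8 m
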